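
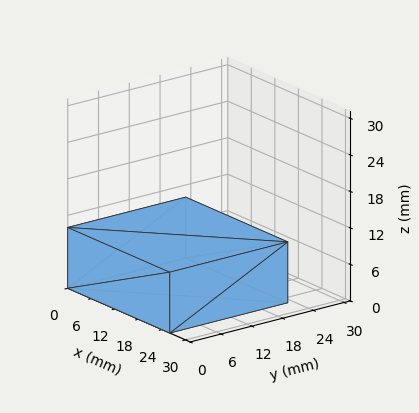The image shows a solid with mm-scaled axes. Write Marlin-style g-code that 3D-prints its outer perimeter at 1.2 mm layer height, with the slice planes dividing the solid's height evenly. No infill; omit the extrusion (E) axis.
Reading the render: the shape is a rectangular box, roughly 26 × 23 mm footprint and 10 mm tall (dimensions read to the nearest mm from the axis ticks). For the g-code, the solid's height is divided into equal slices at the stated Δz and each level perimeter traced with G1 moves after a G0 lift.

; perimeter-only toolpath
G21 ; units = mm
G90 ; absolute positioning
G28 ; home
; layer 1
G0 Z1.2
G0 X0.0 Y0.0
G1 X26.0 Y0.0
G1 X26.0 Y23.0
G1 X0.0 Y23.0
G1 X0.0 Y0.0
; layer 2
G0 Z2.5
G0 X0.0 Y0.0
G1 X26.0 Y0.0
G1 X26.0 Y23.0
G1 X0.0 Y23.0
G1 X0.0 Y0.0
; layer 3
G0 Z3.8
G0 X0.0 Y0.0
G1 X26.0 Y0.0
G1 X26.0 Y23.0
G1 X0.0 Y23.0
G1 X0.0 Y0.0
; layer 4
G0 Z5.0
G0 X0.0 Y0.0
G1 X26.0 Y0.0
G1 X26.0 Y23.0
G1 X0.0 Y23.0
G1 X0.0 Y0.0
; layer 5
G0 Z6.2
G0 X0.0 Y0.0
G1 X26.0 Y0.0
G1 X26.0 Y23.0
G1 X0.0 Y23.0
G1 X0.0 Y0.0
; layer 6
G0 Z7.5
G0 X0.0 Y0.0
G1 X26.0 Y0.0
G1 X26.0 Y23.0
G1 X0.0 Y23.0
G1 X0.0 Y0.0
; layer 7
G0 Z8.8
G0 X0.0 Y0.0
G1 X26.0 Y0.0
G1 X26.0 Y23.0
G1 X0.0 Y23.0
G1 X0.0 Y0.0
; layer 8
G0 Z10.0
G0 X0.0 Y0.0
G1 X26.0 Y0.0
G1 X26.0 Y23.0
G1 X0.0 Y23.0
G1 X0.0 Y0.0
M2 ; end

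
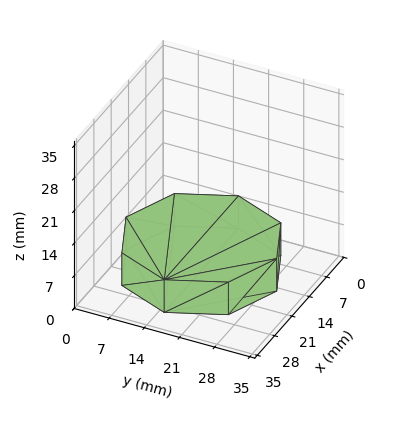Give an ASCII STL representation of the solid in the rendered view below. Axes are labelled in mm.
Reading the render: the shape is a regular 8-sided prism (a cylinder approximated with 8 flat sides), circumscribed radius ≈ 15 mm, height ≈ 7 mm (dimensions read to the nearest mm from the axis ticks). For the STL, each face is triangulated and given an outward normal.

solid part
  facet normal 0.0000 0.0000 -1.0000
    outer loop
      vertex 15.0 30.0 0.0
      vertex 25.6 25.6 0.0
      vertex 30.0 15.0 0.0
    endloop
  endfacet
  facet normal 0.0000 0.0000 -1.0000
    outer loop
      vertex 4.4 25.6 0.0
      vertex 15.0 30.0 0.0
      vertex 30.0 15.0 0.0
    endloop
  endfacet
  facet normal 0.0000 0.0000 -1.0000
    outer loop
      vertex 0.0 15.0 0.0
      vertex 4.4 25.6 0.0
      vertex 30.0 15.0 0.0
    endloop
  endfacet
  facet normal 0.0000 0.0000 -1.0000
    outer loop
      vertex 4.4 4.4 0.0
      vertex 0.0 15.0 0.0
      vertex 30.0 15.0 0.0
    endloop
  endfacet
  facet normal 0.0000 0.0000 -1.0000
    outer loop
      vertex 15.0 0.0 0.0
      vertex 4.4 4.4 0.0
      vertex 30.0 15.0 0.0
    endloop
  endfacet
  facet normal 0.0000 0.0000 -1.0000
    outer loop
      vertex 25.6 4.4 0.0
      vertex 15.0 0.0 0.0
      vertex 30.0 15.0 0.0
    endloop
  endfacet
  facet normal 0.0000 0.0000 1.0000
    outer loop
      vertex 30.0 15.0 7.0
      vertex 25.6 25.6 7.0
      vertex 15.0 30.0 7.0
    endloop
  endfacet
  facet normal 0.0000 0.0000 1.0000
    outer loop
      vertex 30.0 15.0 7.0
      vertex 15.0 30.0 7.0
      vertex 4.4 25.6 7.0
    endloop
  endfacet
  facet normal 0.0000 0.0000 1.0000
    outer loop
      vertex 30.0 15.0 7.0
      vertex 4.4 25.6 7.0
      vertex 0.0 15.0 7.0
    endloop
  endfacet
  facet normal 0.0000 0.0000 1.0000
    outer loop
      vertex 30.0 15.0 7.0
      vertex 0.0 15.0 7.0
      vertex 4.4 4.4 7.0
    endloop
  endfacet
  facet normal 0.0000 0.0000 1.0000
    outer loop
      vertex 30.0 15.0 7.0
      vertex 4.4 4.4 7.0
      vertex 15.0 0.0 7.0
    endloop
  endfacet
  facet normal 0.0000 0.0000 1.0000
    outer loop
      vertex 30.0 15.0 7.0
      vertex 15.0 0.0 7.0
      vertex 25.6 4.4 7.0
    endloop
  endfacet
  facet normal 0.9236 0.3834 0.0000
    outer loop
      vertex 30.0 15.0 0.0
      vertex 25.6 25.6 0.0
      vertex 25.6 25.6 7.0
    endloop
  endfacet
  facet normal 0.9236 0.3834 0.0000
    outer loop
      vertex 30.0 15.0 0.0
      vertex 25.6 25.6 7.0
      vertex 30.0 15.0 7.0
    endloop
  endfacet
  facet normal 0.3834 0.9236 0.0000
    outer loop
      vertex 25.6 25.6 0.0
      vertex 15.0 30.0 0.0
      vertex 15.0 30.0 7.0
    endloop
  endfacet
  facet normal 0.3834 0.9236 0.0000
    outer loop
      vertex 25.6 25.6 0.0
      vertex 15.0 30.0 7.0
      vertex 25.6 25.6 7.0
    endloop
  endfacet
  facet normal -0.3834 0.9236 0.0000
    outer loop
      vertex 15.0 30.0 0.0
      vertex 4.4 25.6 0.0
      vertex 4.4 25.6 7.0
    endloop
  endfacet
  facet normal -0.3834 0.9236 0.0000
    outer loop
      vertex 15.0 30.0 0.0
      vertex 4.4 25.6 7.0
      vertex 15.0 30.0 7.0
    endloop
  endfacet
  facet normal -0.9236 0.3834 0.0000
    outer loop
      vertex 4.4 25.6 0.0
      vertex 0.0 15.0 0.0
      vertex 0.0 15.0 7.0
    endloop
  endfacet
  facet normal -0.9236 0.3834 0.0000
    outer loop
      vertex 4.4 25.6 0.0
      vertex 0.0 15.0 7.0
      vertex 4.4 25.6 7.0
    endloop
  endfacet
  facet normal -0.9236 -0.3834 0.0000
    outer loop
      vertex 0.0 15.0 0.0
      vertex 4.4 4.4 0.0
      vertex 4.4 4.4 7.0
    endloop
  endfacet
  facet normal -0.9236 -0.3834 0.0000
    outer loop
      vertex 0.0 15.0 0.0
      vertex 4.4 4.4 7.0
      vertex 0.0 15.0 7.0
    endloop
  endfacet
  facet normal -0.3834 -0.9236 0.0000
    outer loop
      vertex 4.4 4.4 0.0
      vertex 15.0 0.0 0.0
      vertex 15.0 0.0 7.0
    endloop
  endfacet
  facet normal -0.3834 -0.9236 0.0000
    outer loop
      vertex 4.4 4.4 0.0
      vertex 15.0 0.0 7.0
      vertex 4.4 4.4 7.0
    endloop
  endfacet
  facet normal 0.3834 -0.9236 0.0000
    outer loop
      vertex 15.0 0.0 0.0
      vertex 25.6 4.4 0.0
      vertex 25.6 4.4 7.0
    endloop
  endfacet
  facet normal 0.3834 -0.9236 0.0000
    outer loop
      vertex 15.0 0.0 0.0
      vertex 25.6 4.4 7.0
      vertex 15.0 0.0 7.0
    endloop
  endfacet
  facet normal 0.9236 -0.3834 0.0000
    outer loop
      vertex 25.6 4.4 0.0
      vertex 30.0 15.0 0.0
      vertex 30.0 15.0 7.0
    endloop
  endfacet
  facet normal 0.9236 -0.3834 0.0000
    outer loop
      vertex 25.6 4.4 0.0
      vertex 30.0 15.0 7.0
      vertex 25.6 4.4 7.0
    endloop
  endfacet
endsolid part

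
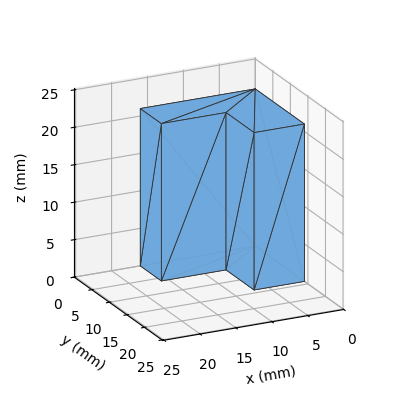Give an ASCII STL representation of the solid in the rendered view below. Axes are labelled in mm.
Reading the render: the shape is an L-shaped prism: outer 16 × 14 mm, arm thicknesses ≈ 6 mm (horizontal) and 7 mm (vertical), extruded 21 mm in z (dimensions read to the nearest mm from the axis ticks). For the STL, each face is triangulated and given an outward normal.

solid part
  facet normal 0.0000 0.0000 -1.0000
    outer loop
      vertex 16.0 6.0 0.0
      vertex 16.0 0.0 0.0
      vertex 0.0 0.0 0.0
    endloop
  endfacet
  facet normal 0.0000 0.0000 -1.0000
    outer loop
      vertex 7.0 6.0 0.0
      vertex 16.0 6.0 0.0
      vertex 0.0 0.0 0.0
    endloop
  endfacet
  facet normal 0.0000 0.0000 -1.0000
    outer loop
      vertex 7.0 14.0 0.0
      vertex 7.0 6.0 0.0
      vertex 0.0 0.0 0.0
    endloop
  endfacet
  facet normal 0.0000 0.0000 -1.0000
    outer loop
      vertex 0.0 14.0 0.0
      vertex 7.0 14.0 0.0
      vertex 0.0 0.0 0.0
    endloop
  endfacet
  facet normal 0.0000 0.0000 1.0000
    outer loop
      vertex 0.0 0.0 21.0
      vertex 16.0 0.0 21.0
      vertex 16.0 6.0 21.0
    endloop
  endfacet
  facet normal 0.0000 0.0000 1.0000
    outer loop
      vertex 0.0 0.0 21.0
      vertex 16.0 6.0 21.0
      vertex 7.0 6.0 21.0
    endloop
  endfacet
  facet normal 0.0000 0.0000 1.0000
    outer loop
      vertex 0.0 0.0 21.0
      vertex 7.0 6.0 21.0
      vertex 7.0 14.0 21.0
    endloop
  endfacet
  facet normal 0.0000 0.0000 1.0000
    outer loop
      vertex 0.0 0.0 21.0
      vertex 7.0 14.0 21.0
      vertex 0.0 14.0 21.0
    endloop
  endfacet
  facet normal 0.0000 -1.0000 0.0000
    outer loop
      vertex 0.0 0.0 0.0
      vertex 16.0 0.0 0.0
      vertex 16.0 0.0 21.0
    endloop
  endfacet
  facet normal 0.0000 -1.0000 0.0000
    outer loop
      vertex 0.0 0.0 0.0
      vertex 16.0 0.0 21.0
      vertex 0.0 0.0 21.0
    endloop
  endfacet
  facet normal 1.0000 0.0000 0.0000
    outer loop
      vertex 16.0 0.0 0.0
      vertex 16.0 6.0 0.0
      vertex 16.0 6.0 21.0
    endloop
  endfacet
  facet normal 1.0000 0.0000 0.0000
    outer loop
      vertex 16.0 0.0 0.0
      vertex 16.0 6.0 21.0
      vertex 16.0 0.0 21.0
    endloop
  endfacet
  facet normal 0.0000 1.0000 0.0000
    outer loop
      vertex 16.0 6.0 0.0
      vertex 7.0 6.0 0.0
      vertex 7.0 6.0 21.0
    endloop
  endfacet
  facet normal 0.0000 1.0000 0.0000
    outer loop
      vertex 16.0 6.0 0.0
      vertex 7.0 6.0 21.0
      vertex 16.0 6.0 21.0
    endloop
  endfacet
  facet normal 1.0000 0.0000 0.0000
    outer loop
      vertex 7.0 6.0 0.0
      vertex 7.0 14.0 0.0
      vertex 7.0 14.0 21.0
    endloop
  endfacet
  facet normal 1.0000 0.0000 0.0000
    outer loop
      vertex 7.0 6.0 0.0
      vertex 7.0 14.0 21.0
      vertex 7.0 6.0 21.0
    endloop
  endfacet
  facet normal 0.0000 1.0000 0.0000
    outer loop
      vertex 7.0 14.0 0.0
      vertex 0.0 14.0 0.0
      vertex 0.0 14.0 21.0
    endloop
  endfacet
  facet normal 0.0000 1.0000 0.0000
    outer loop
      vertex 7.0 14.0 0.0
      vertex 0.0 14.0 21.0
      vertex 7.0 14.0 21.0
    endloop
  endfacet
  facet normal -1.0000 0.0000 0.0000
    outer loop
      vertex 0.0 14.0 0.0
      vertex 0.0 0.0 0.0
      vertex 0.0 0.0 21.0
    endloop
  endfacet
  facet normal -1.0000 0.0000 0.0000
    outer loop
      vertex 0.0 14.0 0.0
      vertex 0.0 0.0 21.0
      vertex 0.0 14.0 21.0
    endloop
  endfacet
endsolid part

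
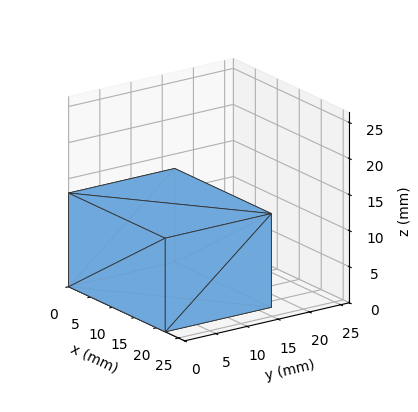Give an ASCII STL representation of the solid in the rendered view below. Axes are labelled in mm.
Reading the render: the shape is a rectangular box, roughly 22 × 17 mm footprint and 13 mm tall (dimensions read to the nearest mm from the axis ticks). For the STL, each face is triangulated and given an outward normal.

solid part
  facet normal 0.0000 0.0000 -1.0000
    outer loop
      vertex 22.000 17.000 0.000
      vertex 22.000 0.000 0.000
      vertex 0.000 0.000 0.000
    endloop
  endfacet
  facet normal 0.0000 0.0000 -1.0000
    outer loop
      vertex 0.000 17.000 0.000
      vertex 22.000 17.000 0.000
      vertex 0.000 0.000 0.000
    endloop
  endfacet
  facet normal 0.0000 0.0000 1.0000
    outer loop
      vertex 0.000 0.000 13.000
      vertex 22.000 0.000 13.000
      vertex 22.000 17.000 13.000
    endloop
  endfacet
  facet normal 0.0000 0.0000 1.0000
    outer loop
      vertex 0.000 0.000 13.000
      vertex 22.000 17.000 13.000
      vertex 0.000 17.000 13.000
    endloop
  endfacet
  facet normal 0.0000 -1.0000 0.0000
    outer loop
      vertex 0.000 0.000 0.000
      vertex 22.000 0.000 0.000
      vertex 22.000 0.000 13.000
    endloop
  endfacet
  facet normal 0.0000 -1.0000 0.0000
    outer loop
      vertex 0.000 0.000 0.000
      vertex 22.000 0.000 13.000
      vertex 0.000 0.000 13.000
    endloop
  endfacet
  facet normal 0.0000 1.0000 0.0000
    outer loop
      vertex 22.000 17.000 13.000
      vertex 22.000 17.000 0.000
      vertex 0.000 17.000 0.000
    endloop
  endfacet
  facet normal 0.0000 1.0000 0.0000
    outer loop
      vertex 0.000 17.000 13.000
      vertex 22.000 17.000 13.000
      vertex 0.000 17.000 0.000
    endloop
  endfacet
  facet normal -1.0000 0.0000 0.0000
    outer loop
      vertex 0.000 17.000 13.000
      vertex 0.000 17.000 0.000
      vertex 0.000 0.000 0.000
    endloop
  endfacet
  facet normal -1.0000 0.0000 0.0000
    outer loop
      vertex 0.000 0.000 13.000
      vertex 0.000 17.000 13.000
      vertex 0.000 0.000 0.000
    endloop
  endfacet
  facet normal 1.0000 0.0000 0.0000
    outer loop
      vertex 22.000 0.000 0.000
      vertex 22.000 17.000 0.000
      vertex 22.000 17.000 13.000
    endloop
  endfacet
  facet normal 1.0000 0.0000 0.0000
    outer loop
      vertex 22.000 0.000 0.000
      vertex 22.000 17.000 13.000
      vertex 22.000 0.000 13.000
    endloop
  endfacet
endsolid part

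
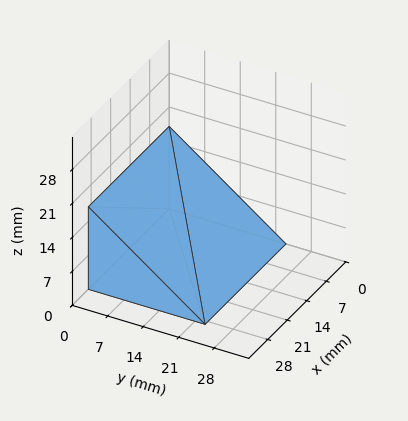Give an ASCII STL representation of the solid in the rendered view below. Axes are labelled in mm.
Reading the render: the shape is a wedge (ramp): 29 × 23 mm base, rising to 17 mm along the y=0 edge and sloping linearly to z=0 at y=23 (dimensions read to the nearest mm from the axis ticks). For the STL, each face is triangulated and given an outward normal.

solid part
  facet normal 0.0000 0.0000 -1.0000
    outer loop
      vertex 29.00 23.00 0.00
      vertex 29.00 0.00 0.00
      vertex 0.00 0.00 0.00
    endloop
  endfacet
  facet normal 0.0000 0.0000 -1.0000
    outer loop
      vertex 0.00 23.00 0.00
      vertex 29.00 23.00 0.00
      vertex 0.00 0.00 0.00
    endloop
  endfacet
  facet normal 0.0000 -1.0000 0.0000
    outer loop
      vertex 0.00 0.00 0.00
      vertex 29.00 0.00 0.00
      vertex 29.00 0.00 17.00
    endloop
  endfacet
  facet normal 0.0000 -1.0000 0.0000
    outer loop
      vertex 0.00 0.00 0.00
      vertex 29.00 0.00 17.00
      vertex 0.00 0.00 17.00
    endloop
  endfacet
  facet normal 0.0000 0.5944 0.8042
    outer loop
      vertex 0.00 0.00 17.00
      vertex 29.00 0.00 17.00
      vertex 29.00 23.00 0.00
    endloop
  endfacet
  facet normal 0.0000 0.5944 0.8042
    outer loop
      vertex 0.00 0.00 17.00
      vertex 29.00 23.00 0.00
      vertex 0.00 23.00 0.00
    endloop
  endfacet
  facet normal -1.0000 0.0000 0.0000
    outer loop
      vertex 0.00 0.00 17.00
      vertex 0.00 23.00 0.00
      vertex 0.00 0.00 0.00
    endloop
  endfacet
  facet normal 1.0000 0.0000 0.0000
    outer loop
      vertex 29.00 0.00 0.00
      vertex 29.00 23.00 0.00
      vertex 29.00 0.00 17.00
    endloop
  endfacet
endsolid part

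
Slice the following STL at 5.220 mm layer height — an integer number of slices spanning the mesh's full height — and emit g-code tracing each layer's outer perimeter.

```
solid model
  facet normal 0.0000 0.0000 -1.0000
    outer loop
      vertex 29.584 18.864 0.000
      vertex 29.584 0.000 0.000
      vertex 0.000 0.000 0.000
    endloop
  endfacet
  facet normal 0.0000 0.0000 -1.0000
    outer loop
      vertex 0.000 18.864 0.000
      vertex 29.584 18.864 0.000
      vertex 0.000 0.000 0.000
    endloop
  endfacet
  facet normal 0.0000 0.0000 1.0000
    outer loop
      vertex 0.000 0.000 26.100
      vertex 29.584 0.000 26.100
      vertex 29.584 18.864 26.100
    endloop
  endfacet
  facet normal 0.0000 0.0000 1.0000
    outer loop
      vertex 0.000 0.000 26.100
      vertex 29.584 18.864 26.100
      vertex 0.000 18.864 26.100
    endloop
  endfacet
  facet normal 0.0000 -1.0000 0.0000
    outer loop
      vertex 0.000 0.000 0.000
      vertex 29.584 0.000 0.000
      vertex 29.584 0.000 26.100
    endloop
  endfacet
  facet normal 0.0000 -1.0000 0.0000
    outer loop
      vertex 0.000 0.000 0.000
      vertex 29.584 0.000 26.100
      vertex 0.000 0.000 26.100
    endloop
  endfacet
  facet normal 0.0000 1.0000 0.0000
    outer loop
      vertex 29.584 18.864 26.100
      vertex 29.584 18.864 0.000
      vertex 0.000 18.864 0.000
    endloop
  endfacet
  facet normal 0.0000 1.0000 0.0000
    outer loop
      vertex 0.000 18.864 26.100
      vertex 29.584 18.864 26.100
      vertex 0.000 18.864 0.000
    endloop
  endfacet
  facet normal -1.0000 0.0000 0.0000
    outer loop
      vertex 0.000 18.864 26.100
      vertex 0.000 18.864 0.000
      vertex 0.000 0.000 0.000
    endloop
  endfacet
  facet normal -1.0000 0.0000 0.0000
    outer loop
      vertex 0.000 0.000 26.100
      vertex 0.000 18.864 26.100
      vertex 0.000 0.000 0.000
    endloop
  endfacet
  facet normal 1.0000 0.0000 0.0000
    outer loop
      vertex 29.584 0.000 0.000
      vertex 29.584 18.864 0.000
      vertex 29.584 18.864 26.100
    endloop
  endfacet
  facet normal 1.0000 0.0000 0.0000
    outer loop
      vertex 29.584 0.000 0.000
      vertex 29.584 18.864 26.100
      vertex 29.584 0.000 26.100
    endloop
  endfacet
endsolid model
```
; perimeter-only toolpath
G21 ; units = mm
G90 ; absolute positioning
G28 ; home
; layer 1
G0 Z5.220
G0 X0.000 Y0.000
G1 X29.584 Y0.000
G1 X29.584 Y18.864
G1 X0.000 Y18.864
G1 X0.000 Y0.000
; layer 2
G0 Z10.440
G0 X0.000 Y0.000
G1 X29.584 Y0.000
G1 X29.584 Y18.864
G1 X0.000 Y18.864
G1 X0.000 Y0.000
; layer 3
G0 Z15.660
G0 X0.000 Y0.000
G1 X29.584 Y0.000
G1 X29.584 Y18.864
G1 X0.000 Y18.864
G1 X0.000 Y0.000
; layer 4
G0 Z20.880
G0 X0.000 Y0.000
G1 X29.584 Y0.000
G1 X29.584 Y18.864
G1 X0.000 Y18.864
G1 X0.000 Y0.000
; layer 5
G0 Z26.100
G0 X0.000 Y0.000
G1 X29.584 Y0.000
G1 X29.584 Y18.864
G1 X0.000 Y18.864
G1 X0.000 Y0.000
M2 ; end

The solid is a rectangular box, roughly 29.6 × 18.9 mm footprint and 26.1 mm tall. Slicing at Δz = 5.220 mm — 5 equal slices spanning the solid's height, so layer i sits at z = i·h/5 — gives 5 non-empty perimeters. Each is a 4-segment closed polygon; G0 lifts to the layer z and rapids to the start vertex, then G1 traces the edges.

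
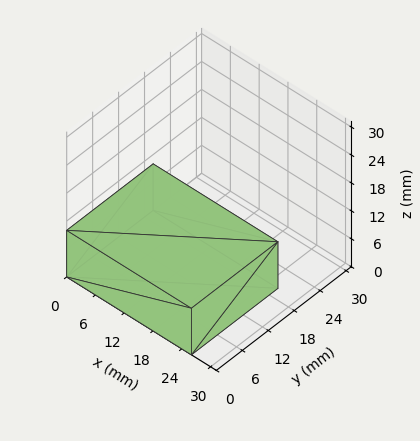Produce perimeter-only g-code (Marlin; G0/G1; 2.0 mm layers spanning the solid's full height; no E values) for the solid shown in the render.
Reading the render: the shape is a rectangular box, roughly 26 × 20 mm footprint and 10 mm tall (dimensions read to the nearest mm from the axis ticks). For the g-code, the solid's height is divided into equal slices at the stated Δz and each level perimeter traced with G1 moves after a G0 lift.

; perimeter-only toolpath
G21 ; units = mm
G90 ; absolute positioning
G28 ; home
; layer 1
G0 Z2.0
G0 X0.0 Y0.0
G1 X26.0 Y0.0
G1 X26.0 Y20.0
G1 X0.0 Y20.0
G1 X0.0 Y0.0
; layer 2
G0 Z4.0
G0 X0.0 Y0.0
G1 X26.0 Y0.0
G1 X26.0 Y20.0
G1 X0.0 Y20.0
G1 X0.0 Y0.0
; layer 3
G0 Z6.0
G0 X0.0 Y0.0
G1 X26.0 Y0.0
G1 X26.0 Y20.0
G1 X0.0 Y20.0
G1 X0.0 Y0.0
; layer 4
G0 Z8.0
G0 X0.0 Y0.0
G1 X26.0 Y0.0
G1 X26.0 Y20.0
G1 X0.0 Y20.0
G1 X0.0 Y0.0
; layer 5
G0 Z10.0
G0 X0.0 Y0.0
G1 X26.0 Y0.0
G1 X26.0 Y20.0
G1 X0.0 Y20.0
G1 X0.0 Y0.0
M2 ; end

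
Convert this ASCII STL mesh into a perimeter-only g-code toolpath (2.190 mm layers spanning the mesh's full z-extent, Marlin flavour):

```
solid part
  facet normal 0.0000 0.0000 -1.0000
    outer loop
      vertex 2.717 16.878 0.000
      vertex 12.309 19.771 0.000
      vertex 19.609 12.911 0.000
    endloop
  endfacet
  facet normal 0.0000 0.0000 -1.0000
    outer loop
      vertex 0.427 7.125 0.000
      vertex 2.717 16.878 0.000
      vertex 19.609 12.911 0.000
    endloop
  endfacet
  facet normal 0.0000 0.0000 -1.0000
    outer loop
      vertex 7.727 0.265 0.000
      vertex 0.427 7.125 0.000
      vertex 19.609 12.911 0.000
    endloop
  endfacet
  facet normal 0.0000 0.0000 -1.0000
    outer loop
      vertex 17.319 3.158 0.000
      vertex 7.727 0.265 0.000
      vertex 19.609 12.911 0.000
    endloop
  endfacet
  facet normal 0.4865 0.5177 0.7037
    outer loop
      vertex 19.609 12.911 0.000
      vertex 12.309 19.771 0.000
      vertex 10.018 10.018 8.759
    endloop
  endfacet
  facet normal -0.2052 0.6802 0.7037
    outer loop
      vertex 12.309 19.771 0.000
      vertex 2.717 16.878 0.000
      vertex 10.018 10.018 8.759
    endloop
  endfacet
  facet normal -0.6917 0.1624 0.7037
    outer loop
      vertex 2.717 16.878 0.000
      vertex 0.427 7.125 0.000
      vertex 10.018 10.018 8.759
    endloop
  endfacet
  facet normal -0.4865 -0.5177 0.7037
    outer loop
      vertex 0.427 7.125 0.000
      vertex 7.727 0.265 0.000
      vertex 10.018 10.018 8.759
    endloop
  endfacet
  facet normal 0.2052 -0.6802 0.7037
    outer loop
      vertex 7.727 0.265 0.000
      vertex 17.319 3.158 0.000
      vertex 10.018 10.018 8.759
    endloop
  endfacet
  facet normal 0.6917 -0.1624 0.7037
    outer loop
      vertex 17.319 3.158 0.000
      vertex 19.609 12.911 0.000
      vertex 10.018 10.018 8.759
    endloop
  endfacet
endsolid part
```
; perimeter-only toolpath
G21 ; units = mm
G90 ; absolute positioning
G28 ; home
; layer 1
G0 Z2.190
G0 X17.211 Y12.188
G1 X11.736 Y17.333
G1 X4.542 Y15.163
G1 X2.825 Y7.848
G1 X8.300 Y2.703
G1 X15.494 Y4.873
G1 X17.211 Y12.188
; layer 2
G0 Z4.380
G0 X14.814 Y11.465
G1 X11.163 Y14.895
G1 X6.368 Y13.448
G1 X5.223 Y8.572
G1 X8.873 Y5.142
G1 X13.668 Y6.588
G1 X14.814 Y11.465
; layer 3
G0 Z6.569
G0 X12.416 Y10.741
G1 X10.591 Y12.456
G1 X8.193 Y11.733
G1 X7.620 Y9.295
G1 X9.445 Y7.580
G1 X11.843 Y8.303
G1 X12.416 Y10.741
M2 ; end

The solid is a regular 6-sided pyramid, base circumscribed radius ≈ 10 mm, apex at z ≈ 8.76 mm. Slicing at Δz = 2.190 mm — 4 equal slices spanning the solid's height, so layer i sits at z = i·h/4 — gives 3 non-empty perimeters. Each is a 6-segment closed polygon; G0 lifts to the layer z and rapids to the start vertex, then G1 traces the edges. The cross-section shrinks linearly with z (the slice at the apex is degenerate and omitted).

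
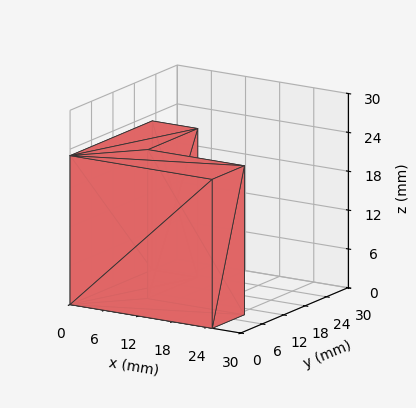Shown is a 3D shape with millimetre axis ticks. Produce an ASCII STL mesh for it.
Reading the render: the shape is an L-shaped prism: outer 25 × 23 mm, arm thicknesses ≈ 9 mm (horizontal) and 8 mm (vertical), extruded 23 mm in z (dimensions read to the nearest mm from the axis ticks). For the STL, each face is triangulated and given an outward normal.

solid part
  facet normal 0.0000 0.0000 -1.0000
    outer loop
      vertex 25.000 9.000 0.000
      vertex 25.000 0.000 0.000
      vertex 0.000 0.000 0.000
    endloop
  endfacet
  facet normal 0.0000 0.0000 -1.0000
    outer loop
      vertex 8.000 9.000 0.000
      vertex 25.000 9.000 0.000
      vertex 0.000 0.000 0.000
    endloop
  endfacet
  facet normal 0.0000 0.0000 -1.0000
    outer loop
      vertex 8.000 23.000 0.000
      vertex 8.000 9.000 0.000
      vertex 0.000 0.000 0.000
    endloop
  endfacet
  facet normal 0.0000 0.0000 -1.0000
    outer loop
      vertex 0.000 23.000 0.000
      vertex 8.000 23.000 0.000
      vertex 0.000 0.000 0.000
    endloop
  endfacet
  facet normal 0.0000 0.0000 1.0000
    outer loop
      vertex 0.000 0.000 23.000
      vertex 25.000 0.000 23.000
      vertex 25.000 9.000 23.000
    endloop
  endfacet
  facet normal 0.0000 0.0000 1.0000
    outer loop
      vertex 0.000 0.000 23.000
      vertex 25.000 9.000 23.000
      vertex 8.000 9.000 23.000
    endloop
  endfacet
  facet normal 0.0000 0.0000 1.0000
    outer loop
      vertex 0.000 0.000 23.000
      vertex 8.000 9.000 23.000
      vertex 8.000 23.000 23.000
    endloop
  endfacet
  facet normal 0.0000 0.0000 1.0000
    outer loop
      vertex 0.000 0.000 23.000
      vertex 8.000 23.000 23.000
      vertex 0.000 23.000 23.000
    endloop
  endfacet
  facet normal 0.0000 -1.0000 0.0000
    outer loop
      vertex 0.000 0.000 0.000
      vertex 25.000 0.000 0.000
      vertex 25.000 0.000 23.000
    endloop
  endfacet
  facet normal 0.0000 -1.0000 0.0000
    outer loop
      vertex 0.000 0.000 0.000
      vertex 25.000 0.000 23.000
      vertex 0.000 0.000 23.000
    endloop
  endfacet
  facet normal 1.0000 0.0000 0.0000
    outer loop
      vertex 25.000 0.000 0.000
      vertex 25.000 9.000 0.000
      vertex 25.000 9.000 23.000
    endloop
  endfacet
  facet normal 1.0000 0.0000 0.0000
    outer loop
      vertex 25.000 0.000 0.000
      vertex 25.000 9.000 23.000
      vertex 25.000 0.000 23.000
    endloop
  endfacet
  facet normal 0.0000 1.0000 0.0000
    outer loop
      vertex 25.000 9.000 0.000
      vertex 8.000 9.000 0.000
      vertex 8.000 9.000 23.000
    endloop
  endfacet
  facet normal 0.0000 1.0000 0.0000
    outer loop
      vertex 25.000 9.000 0.000
      vertex 8.000 9.000 23.000
      vertex 25.000 9.000 23.000
    endloop
  endfacet
  facet normal 1.0000 0.0000 0.0000
    outer loop
      vertex 8.000 9.000 0.000
      vertex 8.000 23.000 0.000
      vertex 8.000 23.000 23.000
    endloop
  endfacet
  facet normal 1.0000 0.0000 0.0000
    outer loop
      vertex 8.000 9.000 0.000
      vertex 8.000 23.000 23.000
      vertex 8.000 9.000 23.000
    endloop
  endfacet
  facet normal 0.0000 1.0000 0.0000
    outer loop
      vertex 8.000 23.000 0.000
      vertex 0.000 23.000 0.000
      vertex 0.000 23.000 23.000
    endloop
  endfacet
  facet normal 0.0000 1.0000 0.0000
    outer loop
      vertex 8.000 23.000 0.000
      vertex 0.000 23.000 23.000
      vertex 8.000 23.000 23.000
    endloop
  endfacet
  facet normal -1.0000 0.0000 0.0000
    outer loop
      vertex 0.000 23.000 0.000
      vertex 0.000 0.000 0.000
      vertex 0.000 0.000 23.000
    endloop
  endfacet
  facet normal -1.0000 0.0000 0.0000
    outer loop
      vertex 0.000 23.000 0.000
      vertex 0.000 0.000 23.000
      vertex 0.000 23.000 23.000
    endloop
  endfacet
endsolid part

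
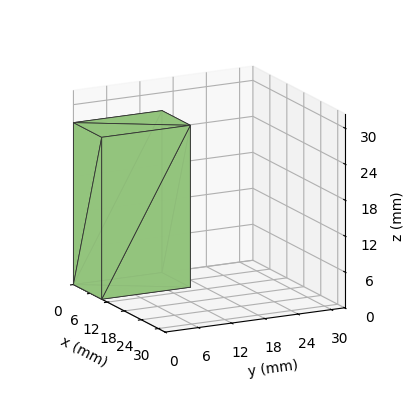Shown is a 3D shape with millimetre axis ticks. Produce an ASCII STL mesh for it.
Reading the render: the shape is a rectangular box, roughly 10 × 16 mm footprint and 27 mm tall (dimensions read to the nearest mm from the axis ticks). For the STL, each face is triangulated and given an outward normal.

solid part
  facet normal 0.0000 0.0000 -1.0000
    outer loop
      vertex 10.000 16.000 0.000
      vertex 10.000 0.000 0.000
      vertex 0.000 0.000 0.000
    endloop
  endfacet
  facet normal 0.0000 0.0000 -1.0000
    outer loop
      vertex 0.000 16.000 0.000
      vertex 10.000 16.000 0.000
      vertex 0.000 0.000 0.000
    endloop
  endfacet
  facet normal 0.0000 0.0000 1.0000
    outer loop
      vertex 0.000 0.000 27.000
      vertex 10.000 0.000 27.000
      vertex 10.000 16.000 27.000
    endloop
  endfacet
  facet normal 0.0000 0.0000 1.0000
    outer loop
      vertex 0.000 0.000 27.000
      vertex 10.000 16.000 27.000
      vertex 0.000 16.000 27.000
    endloop
  endfacet
  facet normal 0.0000 -1.0000 0.0000
    outer loop
      vertex 0.000 0.000 0.000
      vertex 10.000 0.000 0.000
      vertex 10.000 0.000 27.000
    endloop
  endfacet
  facet normal 0.0000 -1.0000 0.0000
    outer loop
      vertex 0.000 0.000 0.000
      vertex 10.000 0.000 27.000
      vertex 0.000 0.000 27.000
    endloop
  endfacet
  facet normal 0.0000 1.0000 0.0000
    outer loop
      vertex 10.000 16.000 27.000
      vertex 10.000 16.000 0.000
      vertex 0.000 16.000 0.000
    endloop
  endfacet
  facet normal 0.0000 1.0000 0.0000
    outer loop
      vertex 0.000 16.000 27.000
      vertex 10.000 16.000 27.000
      vertex 0.000 16.000 0.000
    endloop
  endfacet
  facet normal -1.0000 0.0000 0.0000
    outer loop
      vertex 0.000 16.000 27.000
      vertex 0.000 16.000 0.000
      vertex 0.000 0.000 0.000
    endloop
  endfacet
  facet normal -1.0000 0.0000 0.0000
    outer loop
      vertex 0.000 0.000 27.000
      vertex 0.000 16.000 27.000
      vertex 0.000 0.000 0.000
    endloop
  endfacet
  facet normal 1.0000 0.0000 0.0000
    outer loop
      vertex 10.000 0.000 0.000
      vertex 10.000 16.000 0.000
      vertex 10.000 16.000 27.000
    endloop
  endfacet
  facet normal 1.0000 0.0000 0.0000
    outer loop
      vertex 10.000 0.000 0.000
      vertex 10.000 16.000 27.000
      vertex 10.000 0.000 27.000
    endloop
  endfacet
endsolid part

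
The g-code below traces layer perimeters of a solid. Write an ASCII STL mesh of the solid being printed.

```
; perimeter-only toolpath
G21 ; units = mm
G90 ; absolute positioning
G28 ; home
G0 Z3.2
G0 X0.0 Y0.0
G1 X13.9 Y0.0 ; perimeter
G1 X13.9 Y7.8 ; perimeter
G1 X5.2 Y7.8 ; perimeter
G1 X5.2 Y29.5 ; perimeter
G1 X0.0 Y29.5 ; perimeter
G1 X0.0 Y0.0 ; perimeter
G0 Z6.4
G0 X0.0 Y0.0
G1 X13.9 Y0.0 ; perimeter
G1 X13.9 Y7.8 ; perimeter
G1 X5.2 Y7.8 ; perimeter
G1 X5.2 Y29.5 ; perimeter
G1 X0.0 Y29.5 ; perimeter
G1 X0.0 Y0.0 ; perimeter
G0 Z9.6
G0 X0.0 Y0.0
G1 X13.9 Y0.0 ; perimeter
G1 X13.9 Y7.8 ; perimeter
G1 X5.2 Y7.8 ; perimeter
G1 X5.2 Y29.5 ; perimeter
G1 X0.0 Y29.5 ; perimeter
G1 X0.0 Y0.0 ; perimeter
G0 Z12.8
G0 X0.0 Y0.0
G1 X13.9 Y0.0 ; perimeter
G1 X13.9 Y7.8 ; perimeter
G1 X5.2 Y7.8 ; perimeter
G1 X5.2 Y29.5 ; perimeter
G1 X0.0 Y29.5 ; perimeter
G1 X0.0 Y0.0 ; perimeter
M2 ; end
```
solid part
  facet normal 0.0000 0.0000 -1.0000
    outer loop
      vertex 13.9 7.8 0.0
      vertex 13.9 0.0 0.0
      vertex 0.0 0.0 0.0
    endloop
  endfacet
  facet normal 0.0000 0.0000 -1.0000
    outer loop
      vertex 5.2 7.8 0.0
      vertex 13.9 7.8 0.0
      vertex 0.0 0.0 0.0
    endloop
  endfacet
  facet normal 0.0000 0.0000 -1.0000
    outer loop
      vertex 5.2 29.5 0.0
      vertex 5.2 7.8 0.0
      vertex 0.0 0.0 0.0
    endloop
  endfacet
  facet normal 0.0000 0.0000 -1.0000
    outer loop
      vertex 0.0 29.5 0.0
      vertex 5.2 29.5 0.0
      vertex 0.0 0.0 0.0
    endloop
  endfacet
  facet normal 0.0000 0.0000 1.0000
    outer loop
      vertex 0.0 0.0 12.8
      vertex 13.9 0.0 12.8
      vertex 13.9 7.8 12.8
    endloop
  endfacet
  facet normal 0.0000 0.0000 1.0000
    outer loop
      vertex 0.0 0.0 12.8
      vertex 13.9 7.8 12.8
      vertex 5.2 7.8 12.8
    endloop
  endfacet
  facet normal 0.0000 0.0000 1.0000
    outer loop
      vertex 0.0 0.0 12.8
      vertex 5.2 7.8 12.8
      vertex 5.2 29.5 12.8
    endloop
  endfacet
  facet normal 0.0000 0.0000 1.0000
    outer loop
      vertex 0.0 0.0 12.8
      vertex 5.2 29.5 12.8
      vertex 0.0 29.5 12.8
    endloop
  endfacet
  facet normal 0.0000 -1.0000 0.0000
    outer loop
      vertex 0.0 0.0 0.0
      vertex 13.9 0.0 0.0
      vertex 13.9 0.0 12.8
    endloop
  endfacet
  facet normal 0.0000 -1.0000 0.0000
    outer loop
      vertex 0.0 0.0 0.0
      vertex 13.9 0.0 12.8
      vertex 0.0 0.0 12.8
    endloop
  endfacet
  facet normal 1.0000 0.0000 0.0000
    outer loop
      vertex 13.9 0.0 0.0
      vertex 13.9 7.8 0.0
      vertex 13.9 7.8 12.8
    endloop
  endfacet
  facet normal 1.0000 0.0000 0.0000
    outer loop
      vertex 13.9 0.0 0.0
      vertex 13.9 7.8 12.8
      vertex 13.9 0.0 12.8
    endloop
  endfacet
  facet normal 0.0000 1.0000 0.0000
    outer loop
      vertex 13.9 7.8 0.0
      vertex 5.2 7.8 0.0
      vertex 5.2 7.8 12.8
    endloop
  endfacet
  facet normal 0.0000 1.0000 0.0000
    outer loop
      vertex 13.9 7.8 0.0
      vertex 5.2 7.8 12.8
      vertex 13.9 7.8 12.8
    endloop
  endfacet
  facet normal 1.0000 0.0000 0.0000
    outer loop
      vertex 5.2 7.8 0.0
      vertex 5.2 29.5 0.0
      vertex 5.2 29.5 12.8
    endloop
  endfacet
  facet normal 1.0000 0.0000 0.0000
    outer loop
      vertex 5.2 7.8 0.0
      vertex 5.2 29.5 12.8
      vertex 5.2 7.8 12.8
    endloop
  endfacet
  facet normal 0.0000 1.0000 0.0000
    outer loop
      vertex 5.2 29.5 0.0
      vertex 0.0 29.5 0.0
      vertex 0.0 29.5 12.8
    endloop
  endfacet
  facet normal 0.0000 1.0000 0.0000
    outer loop
      vertex 5.2 29.5 0.0
      vertex 0.0 29.5 12.8
      vertex 5.2 29.5 12.8
    endloop
  endfacet
  facet normal -1.0000 0.0000 0.0000
    outer loop
      vertex 0.0 29.5 0.0
      vertex 0.0 0.0 0.0
      vertex 0.0 0.0 12.8
    endloop
  endfacet
  facet normal -1.0000 0.0000 0.0000
    outer loop
      vertex 0.0 29.5 0.0
      vertex 0.0 0.0 12.8
      vertex 0.0 29.5 12.8
    endloop
  endfacet
endsolid part

The G0 Z moves step by Δz≈3.2 mm. Every layer's G1 loop is the same polygon, so the solid is a straight extrusion of it from z=0 to z≈12.8. Closing with flat bottom and top caps and triangulating gives 20 facets — an L-shaped prism: outer 13.9 × 29.5 mm, arm thicknesses ≈ 7.8 mm (horizontal) and 5.2 mm (vertical), extruded 12.8 mm in z.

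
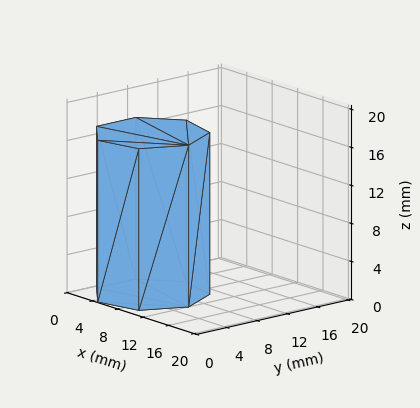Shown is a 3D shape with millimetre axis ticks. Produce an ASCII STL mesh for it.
Reading the render: the shape is a regular 7-sided prism (a cylinder approximated with 7 flat sides), circumscribed radius ≈ 6 mm, height ≈ 17 mm (dimensions read to the nearest mm from the axis ticks). For the STL, each face is triangulated and given an outward normal.

solid part
  facet normal 0.0000 0.0000 -1.0000
    outer loop
      vertex 4.66 11.85 0.00
      vertex 9.74 10.69 0.00
      vertex 12.00 6.00 0.00
    endloop
  endfacet
  facet normal 0.0000 0.0000 -1.0000
    outer loop
      vertex 0.59 8.60 0.00
      vertex 4.66 11.85 0.00
      vertex 12.00 6.00 0.00
    endloop
  endfacet
  facet normal 0.0000 0.0000 -1.0000
    outer loop
      vertex 0.59 3.40 0.00
      vertex 0.59 8.60 0.00
      vertex 12.00 6.00 0.00
    endloop
  endfacet
  facet normal 0.0000 0.0000 -1.0000
    outer loop
      vertex 4.66 0.15 0.00
      vertex 0.59 3.40 0.00
      vertex 12.00 6.00 0.00
    endloop
  endfacet
  facet normal 0.0000 0.0000 -1.0000
    outer loop
      vertex 9.74 1.31 0.00
      vertex 4.66 0.15 0.00
      vertex 12.00 6.00 0.00
    endloop
  endfacet
  facet normal 0.0000 0.0000 1.0000
    outer loop
      vertex 12.00 6.00 17.00
      vertex 9.74 10.69 17.00
      vertex 4.66 11.85 17.00
    endloop
  endfacet
  facet normal 0.0000 0.0000 1.0000
    outer loop
      vertex 12.00 6.00 17.00
      vertex 4.66 11.85 17.00
      vertex 0.59 8.60 17.00
    endloop
  endfacet
  facet normal 0.0000 0.0000 1.0000
    outer loop
      vertex 12.00 6.00 17.00
      vertex 0.59 8.60 17.00
      vertex 0.59 3.40 17.00
    endloop
  endfacet
  facet normal 0.0000 0.0000 1.0000
    outer loop
      vertex 12.00 6.00 17.00
      vertex 0.59 3.40 17.00
      vertex 4.66 0.15 17.00
    endloop
  endfacet
  facet normal 0.0000 0.0000 1.0000
    outer loop
      vertex 12.00 6.00 17.00
      vertex 4.66 0.15 17.00
      vertex 9.74 1.31 17.00
    endloop
  endfacet
  facet normal 0.9009 0.4341 0.0000
    outer loop
      vertex 12.00 6.00 0.00
      vertex 9.74 10.69 0.00
      vertex 9.74 10.69 17.00
    endloop
  endfacet
  facet normal 0.9009 0.4341 0.0000
    outer loop
      vertex 12.00 6.00 0.00
      vertex 9.74 10.69 17.00
      vertex 12.00 6.00 17.00
    endloop
  endfacet
  facet normal 0.2226 0.9749 0.0000
    outer loop
      vertex 9.74 10.69 0.00
      vertex 4.66 11.85 0.00
      vertex 4.66 11.85 17.00
    endloop
  endfacet
  facet normal 0.2226 0.9749 0.0000
    outer loop
      vertex 9.74 10.69 0.00
      vertex 4.66 11.85 17.00
      vertex 9.74 10.69 17.00
    endloop
  endfacet
  facet normal -0.6240 0.7814 0.0000
    outer loop
      vertex 4.66 11.85 0.00
      vertex 0.59 8.60 0.00
      vertex 0.59 8.60 17.00
    endloop
  endfacet
  facet normal -0.6240 0.7814 0.0000
    outer loop
      vertex 4.66 11.85 0.00
      vertex 0.59 8.60 17.00
      vertex 4.66 11.85 17.00
    endloop
  endfacet
  facet normal -1.0000 0.0000 0.0000
    outer loop
      vertex 0.59 8.60 0.00
      vertex 0.59 3.40 0.00
      vertex 0.59 3.40 17.00
    endloop
  endfacet
  facet normal -1.0000 0.0000 0.0000
    outer loop
      vertex 0.59 8.60 0.00
      vertex 0.59 3.40 17.00
      vertex 0.59 8.60 17.00
    endloop
  endfacet
  facet normal -0.6240 -0.7814 0.0000
    outer loop
      vertex 0.59 3.40 0.00
      vertex 4.66 0.15 0.00
      vertex 4.66 0.15 17.00
    endloop
  endfacet
  facet normal -0.6240 -0.7814 0.0000
    outer loop
      vertex 0.59 3.40 0.00
      vertex 4.66 0.15 17.00
      vertex 0.59 3.40 17.00
    endloop
  endfacet
  facet normal 0.2226 -0.9749 0.0000
    outer loop
      vertex 4.66 0.15 0.00
      vertex 9.74 1.31 0.00
      vertex 9.74 1.31 17.00
    endloop
  endfacet
  facet normal 0.2226 -0.9749 0.0000
    outer loop
      vertex 4.66 0.15 0.00
      vertex 9.74 1.31 17.00
      vertex 4.66 0.15 17.00
    endloop
  endfacet
  facet normal 0.9009 -0.4341 0.0000
    outer loop
      vertex 9.74 1.31 0.00
      vertex 12.00 6.00 0.00
      vertex 12.00 6.00 17.00
    endloop
  endfacet
  facet normal 0.9009 -0.4341 0.0000
    outer loop
      vertex 9.74 1.31 0.00
      vertex 12.00 6.00 17.00
      vertex 9.74 1.31 17.00
    endloop
  endfacet
endsolid part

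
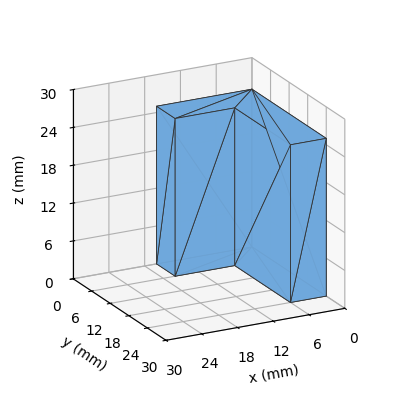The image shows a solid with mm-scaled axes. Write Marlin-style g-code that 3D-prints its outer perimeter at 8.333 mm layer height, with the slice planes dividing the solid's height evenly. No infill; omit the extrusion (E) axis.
Reading the render: the shape is an L-shaped prism: outer 16 × 24 mm, arm thicknesses ≈ 6 mm (horizontal) and 6 mm (vertical), extruded 25 mm in z (dimensions read to the nearest mm from the axis ticks). For the g-code, the solid's height is divided into equal slices at the stated Δz and each level perimeter traced with G1 moves after a G0 lift.

; perimeter-only toolpath
G21 ; units = mm
G90 ; absolute positioning
G28 ; home
; layer 1
G0 Z8.333
G0 X0.000 Y0.000
G1 X16.000 Y0.000
G1 X16.000 Y6.000
G1 X6.000 Y6.000
G1 X6.000 Y24.000
G1 X0.000 Y24.000
G1 X0.000 Y0.000
; layer 2
G0 Z16.667
G0 X0.000 Y0.000
G1 X16.000 Y0.000
G1 X16.000 Y6.000
G1 X6.000 Y6.000
G1 X6.000 Y24.000
G1 X0.000 Y24.000
G1 X0.000 Y0.000
; layer 3
G0 Z25.000
G0 X0.000 Y0.000
G1 X16.000 Y0.000
G1 X16.000 Y6.000
G1 X6.000 Y6.000
G1 X6.000 Y24.000
G1 X0.000 Y24.000
G1 X0.000 Y0.000
M2 ; end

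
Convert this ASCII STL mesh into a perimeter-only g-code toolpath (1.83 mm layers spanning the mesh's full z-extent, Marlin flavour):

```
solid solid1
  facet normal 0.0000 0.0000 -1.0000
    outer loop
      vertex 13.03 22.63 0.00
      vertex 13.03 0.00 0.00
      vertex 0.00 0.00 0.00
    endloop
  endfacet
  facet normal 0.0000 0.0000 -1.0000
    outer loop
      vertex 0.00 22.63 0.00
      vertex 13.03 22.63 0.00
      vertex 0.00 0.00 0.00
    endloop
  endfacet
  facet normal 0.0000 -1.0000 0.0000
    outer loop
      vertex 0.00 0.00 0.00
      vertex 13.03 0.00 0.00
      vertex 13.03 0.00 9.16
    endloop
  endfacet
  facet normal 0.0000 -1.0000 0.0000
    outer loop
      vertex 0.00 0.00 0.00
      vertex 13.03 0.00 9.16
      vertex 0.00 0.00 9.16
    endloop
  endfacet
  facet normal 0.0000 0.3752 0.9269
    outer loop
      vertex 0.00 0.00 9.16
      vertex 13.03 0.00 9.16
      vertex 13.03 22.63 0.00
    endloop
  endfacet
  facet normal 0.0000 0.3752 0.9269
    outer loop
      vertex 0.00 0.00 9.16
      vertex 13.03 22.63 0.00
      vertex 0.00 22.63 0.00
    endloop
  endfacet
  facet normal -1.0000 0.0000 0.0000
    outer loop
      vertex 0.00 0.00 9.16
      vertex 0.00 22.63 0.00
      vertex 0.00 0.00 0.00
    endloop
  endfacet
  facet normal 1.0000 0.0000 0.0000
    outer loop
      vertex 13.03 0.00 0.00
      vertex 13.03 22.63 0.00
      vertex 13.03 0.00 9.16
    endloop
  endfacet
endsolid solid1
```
; perimeter-only toolpath
G21 ; units = mm
G90 ; absolute positioning
G28 ; home
; layer 1
G0 Z1.83
G0 X0.00 Y0.00
G1 X13.03 Y0.00
G1 X13.03 Y18.10
G1 X0.00 Y18.10
G1 X0.00 Y0.00
; layer 2
G0 Z3.66
G0 X0.00 Y0.00
G1 X13.03 Y0.00
G1 X13.03 Y13.58
G1 X0.00 Y13.58
G1 X0.00 Y0.00
; layer 3
G0 Z5.50
G0 X0.00 Y0.00
G1 X13.03 Y0.00
G1 X13.03 Y9.05
G1 X0.00 Y9.05
G1 X0.00 Y0.00
; layer 4
G0 Z7.33
G0 X0.00 Y0.00
G1 X13.03 Y0.00
G1 X13.03 Y4.53
G1 X0.00 Y4.53
G1 X0.00 Y0.00
M2 ; end

The solid is a wedge (ramp): 13 × 22.6 mm base, rising to 9.16 mm along the y=0 edge and sloping linearly to z=0 at y=22.6. Slicing at Δz = 1.83 mm — 5 equal slices spanning the solid's height, so layer i sits at z = i·h/5 — gives 4 non-empty perimeters. Each is a 4-segment closed polygon; G0 lifts to the layer z and rapids to the start vertex, then G1 traces the edges. The cross-section shrinks linearly with z (the slice at the apex is degenerate and omitted).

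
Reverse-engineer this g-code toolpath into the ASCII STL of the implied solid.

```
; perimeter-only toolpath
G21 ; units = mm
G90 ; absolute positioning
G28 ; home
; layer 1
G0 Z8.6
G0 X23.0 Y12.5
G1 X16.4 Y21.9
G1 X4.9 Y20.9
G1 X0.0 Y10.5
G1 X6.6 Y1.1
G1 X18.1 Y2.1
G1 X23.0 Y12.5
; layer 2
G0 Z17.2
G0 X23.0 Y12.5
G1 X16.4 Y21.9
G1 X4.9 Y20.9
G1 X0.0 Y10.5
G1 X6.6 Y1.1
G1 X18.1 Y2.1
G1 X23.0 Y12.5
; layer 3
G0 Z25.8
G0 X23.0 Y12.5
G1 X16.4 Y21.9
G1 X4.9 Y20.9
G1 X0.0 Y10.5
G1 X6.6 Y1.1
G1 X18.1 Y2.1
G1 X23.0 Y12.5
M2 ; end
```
solid part
  facet normal 0.0000 0.0000 -1.0000
    outer loop
      vertex 4.9 20.9 0.0
      vertex 16.4 21.9 0.0
      vertex 23.0 12.5 0.0
    endloop
  endfacet
  facet normal 0.0000 0.0000 -1.0000
    outer loop
      vertex 0.0 10.5 0.0
      vertex 4.9 20.9 0.0
      vertex 23.0 12.5 0.0
    endloop
  endfacet
  facet normal 0.0000 0.0000 -1.0000
    outer loop
      vertex 6.6 1.1 0.0
      vertex 0.0 10.5 0.0
      vertex 23.0 12.5 0.0
    endloop
  endfacet
  facet normal 0.0000 0.0000 -1.0000
    outer loop
      vertex 18.1 2.1 0.0
      vertex 6.6 1.1 0.0
      vertex 23.0 12.5 0.0
    endloop
  endfacet
  facet normal 0.0000 0.0000 1.0000
    outer loop
      vertex 23.0 12.5 25.8
      vertex 16.4 21.9 25.8
      vertex 4.9 20.9 25.8
    endloop
  endfacet
  facet normal 0.0000 0.0000 1.0000
    outer loop
      vertex 23.0 12.5 25.8
      vertex 4.9 20.9 25.8
      vertex 0.0 10.5 25.8
    endloop
  endfacet
  facet normal 0.0000 0.0000 1.0000
    outer loop
      vertex 23.0 12.5 25.8
      vertex 0.0 10.5 25.8
      vertex 6.6 1.1 25.8
    endloop
  endfacet
  facet normal 0.0000 0.0000 1.0000
    outer loop
      vertex 23.0 12.5 25.8
      vertex 6.6 1.1 25.8
      vertex 18.1 2.1 25.8
    endloop
  endfacet
  facet normal 0.8184 0.5746 0.0000
    outer loop
      vertex 23.0 12.5 0.0
      vertex 16.4 21.9 0.0
      vertex 16.4 21.9 25.8
    endloop
  endfacet
  facet normal 0.8184 0.5746 0.0000
    outer loop
      vertex 23.0 12.5 0.0
      vertex 16.4 21.9 25.8
      vertex 23.0 12.5 25.8
    endloop
  endfacet
  facet normal -0.0866 0.9962 0.0000
    outer loop
      vertex 16.4 21.9 0.0
      vertex 4.9 20.9 0.0
      vertex 4.9 20.9 25.8
    endloop
  endfacet
  facet normal -0.0866 0.9962 0.0000
    outer loop
      vertex 16.4 21.9 0.0
      vertex 4.9 20.9 25.8
      vertex 16.4 21.9 25.8
    endloop
  endfacet
  facet normal -0.9046 0.4262 0.0000
    outer loop
      vertex 4.9 20.9 0.0
      vertex 0.0 10.5 0.0
      vertex 0.0 10.5 25.8
    endloop
  endfacet
  facet normal -0.9046 0.4262 0.0000
    outer loop
      vertex 4.9 20.9 0.0
      vertex 0.0 10.5 25.8
      vertex 4.9 20.9 25.8
    endloop
  endfacet
  facet normal -0.8184 -0.5746 0.0000
    outer loop
      vertex 0.0 10.5 0.0
      vertex 6.6 1.1 0.0
      vertex 6.6 1.1 25.8
    endloop
  endfacet
  facet normal -0.8184 -0.5746 0.0000
    outer loop
      vertex 0.0 10.5 0.0
      vertex 6.6 1.1 25.8
      vertex 0.0 10.5 25.8
    endloop
  endfacet
  facet normal 0.0866 -0.9962 0.0000
    outer loop
      vertex 6.6 1.1 0.0
      vertex 18.1 2.1 0.0
      vertex 18.1 2.1 25.8
    endloop
  endfacet
  facet normal 0.0866 -0.9962 0.0000
    outer loop
      vertex 6.6 1.1 0.0
      vertex 18.1 2.1 25.8
      vertex 6.6 1.1 25.8
    endloop
  endfacet
  facet normal 0.9046 -0.4262 0.0000
    outer loop
      vertex 18.1 2.1 0.0
      vertex 23.0 12.5 0.0
      vertex 23.0 12.5 25.8
    endloop
  endfacet
  facet normal 0.9046 -0.4262 0.0000
    outer loop
      vertex 18.1 2.1 0.0
      vertex 23.0 12.5 25.8
      vertex 18.1 2.1 25.8
    endloop
  endfacet
endsolid part

The G0 Z moves step by Δz≈8.6 mm. Every layer's G1 loop is the same polygon, so the solid is a straight extrusion of it from z=0 to z≈25.8. Closing with flat bottom and top caps and triangulating gives 20 facets — a regular 6-sided prism (a cylinder approximated with 6 flat sides), circumscribed radius ≈ 11.5 mm, height ≈ 25.8 mm.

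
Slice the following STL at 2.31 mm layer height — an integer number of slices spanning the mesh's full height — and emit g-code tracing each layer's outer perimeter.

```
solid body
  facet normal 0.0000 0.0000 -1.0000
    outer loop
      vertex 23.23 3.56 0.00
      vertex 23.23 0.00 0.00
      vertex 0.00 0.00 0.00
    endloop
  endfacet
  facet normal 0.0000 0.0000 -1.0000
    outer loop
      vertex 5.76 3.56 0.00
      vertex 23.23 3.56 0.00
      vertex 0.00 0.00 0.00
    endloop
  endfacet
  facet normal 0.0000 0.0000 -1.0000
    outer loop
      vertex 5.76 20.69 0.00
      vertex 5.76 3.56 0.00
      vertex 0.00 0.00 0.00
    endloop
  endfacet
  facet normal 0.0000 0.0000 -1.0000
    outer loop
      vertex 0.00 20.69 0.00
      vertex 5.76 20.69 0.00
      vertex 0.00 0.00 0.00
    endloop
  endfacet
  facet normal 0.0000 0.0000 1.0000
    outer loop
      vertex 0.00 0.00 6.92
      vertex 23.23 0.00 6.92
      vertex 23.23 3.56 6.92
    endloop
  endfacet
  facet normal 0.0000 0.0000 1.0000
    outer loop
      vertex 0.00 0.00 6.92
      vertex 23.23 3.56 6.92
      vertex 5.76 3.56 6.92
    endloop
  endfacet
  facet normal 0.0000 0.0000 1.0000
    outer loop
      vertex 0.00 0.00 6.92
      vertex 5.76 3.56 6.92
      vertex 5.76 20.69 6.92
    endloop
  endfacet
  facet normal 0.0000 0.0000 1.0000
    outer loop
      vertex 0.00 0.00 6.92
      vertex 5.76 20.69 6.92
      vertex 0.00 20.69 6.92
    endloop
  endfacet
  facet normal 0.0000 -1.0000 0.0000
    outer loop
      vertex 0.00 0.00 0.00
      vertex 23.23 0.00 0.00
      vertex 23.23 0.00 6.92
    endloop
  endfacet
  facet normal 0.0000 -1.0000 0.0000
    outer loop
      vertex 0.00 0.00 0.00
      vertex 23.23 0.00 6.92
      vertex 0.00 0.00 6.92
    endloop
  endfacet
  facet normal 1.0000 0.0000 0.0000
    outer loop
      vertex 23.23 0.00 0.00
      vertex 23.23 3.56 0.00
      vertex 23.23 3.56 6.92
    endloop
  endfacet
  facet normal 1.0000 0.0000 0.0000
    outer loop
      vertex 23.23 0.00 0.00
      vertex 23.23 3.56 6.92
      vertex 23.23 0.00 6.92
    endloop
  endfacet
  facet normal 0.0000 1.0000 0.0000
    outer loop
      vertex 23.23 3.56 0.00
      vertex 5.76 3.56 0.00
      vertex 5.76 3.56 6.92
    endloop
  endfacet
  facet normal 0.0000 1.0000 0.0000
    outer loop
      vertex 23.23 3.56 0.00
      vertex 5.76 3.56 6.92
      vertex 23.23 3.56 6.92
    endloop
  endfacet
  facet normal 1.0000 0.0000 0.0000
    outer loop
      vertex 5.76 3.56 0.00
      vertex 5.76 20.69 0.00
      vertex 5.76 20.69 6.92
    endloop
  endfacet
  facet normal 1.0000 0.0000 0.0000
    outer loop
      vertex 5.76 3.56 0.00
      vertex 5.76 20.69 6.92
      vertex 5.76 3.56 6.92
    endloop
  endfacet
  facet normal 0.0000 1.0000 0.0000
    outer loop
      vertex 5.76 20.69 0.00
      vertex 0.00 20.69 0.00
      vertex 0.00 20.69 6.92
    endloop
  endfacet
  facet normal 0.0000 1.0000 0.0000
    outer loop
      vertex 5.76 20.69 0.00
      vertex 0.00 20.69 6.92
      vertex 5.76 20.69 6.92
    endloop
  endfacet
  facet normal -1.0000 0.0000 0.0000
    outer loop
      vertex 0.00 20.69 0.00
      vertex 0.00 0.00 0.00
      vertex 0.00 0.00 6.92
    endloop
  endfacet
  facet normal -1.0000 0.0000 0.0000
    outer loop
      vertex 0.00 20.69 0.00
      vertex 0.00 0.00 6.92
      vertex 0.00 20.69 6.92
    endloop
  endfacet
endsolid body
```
; perimeter-only toolpath
G21 ; units = mm
G90 ; absolute positioning
G28 ; home
; layer 1
G0 Z2.31
G0 X0.00 Y0.00
G1 X23.23 Y0.00
G1 X23.23 Y3.56
G1 X5.76 Y3.56
G1 X5.76 Y20.69
G1 X0.00 Y20.69
G1 X0.00 Y0.00
; layer 2
G0 Z4.61
G0 X0.00 Y0.00
G1 X23.23 Y0.00
G1 X23.23 Y3.56
G1 X5.76 Y3.56
G1 X5.76 Y20.69
G1 X0.00 Y20.69
G1 X0.00 Y0.00
; layer 3
G0 Z6.92
G0 X0.00 Y0.00
G1 X23.23 Y0.00
G1 X23.23 Y3.56
G1 X5.76 Y3.56
G1 X5.76 Y20.69
G1 X0.00 Y20.69
G1 X0.00 Y0.00
M2 ; end

The solid is an L-shaped prism: outer 23.2 × 20.7 mm, arm thicknesses ≈ 3.56 mm (horizontal) and 5.76 mm (vertical), extruded 6.92 mm in z. Slicing at Δz = 2.31 mm — 3 equal slices spanning the solid's height, so layer i sits at z = i·h/3 — gives 3 non-empty perimeters. Each is a 6-segment closed polygon; G0 lifts to the layer z and rapids to the start vertex, then G1 traces the edges.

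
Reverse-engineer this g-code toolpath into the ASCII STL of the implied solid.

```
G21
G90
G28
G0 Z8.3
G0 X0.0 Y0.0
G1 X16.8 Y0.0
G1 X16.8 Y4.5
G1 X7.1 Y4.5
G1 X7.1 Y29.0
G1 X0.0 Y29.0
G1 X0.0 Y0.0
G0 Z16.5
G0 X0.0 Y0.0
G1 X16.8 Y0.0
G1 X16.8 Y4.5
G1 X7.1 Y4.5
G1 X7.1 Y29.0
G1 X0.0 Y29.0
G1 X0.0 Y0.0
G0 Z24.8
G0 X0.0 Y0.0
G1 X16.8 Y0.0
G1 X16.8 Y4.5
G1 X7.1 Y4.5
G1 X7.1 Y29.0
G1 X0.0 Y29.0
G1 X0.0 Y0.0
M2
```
solid part
  facet normal 0.0000 0.0000 -1.0000
    outer loop
      vertex 16.8 4.5 0.0
      vertex 16.8 0.0 0.0
      vertex 0.0 0.0 0.0
    endloop
  endfacet
  facet normal 0.0000 0.0000 -1.0000
    outer loop
      vertex 7.1 4.5 0.0
      vertex 16.8 4.5 0.0
      vertex 0.0 0.0 0.0
    endloop
  endfacet
  facet normal 0.0000 0.0000 -1.0000
    outer loop
      vertex 7.1 29.0 0.0
      vertex 7.1 4.5 0.0
      vertex 0.0 0.0 0.0
    endloop
  endfacet
  facet normal 0.0000 0.0000 -1.0000
    outer loop
      vertex 0.0 29.0 0.0
      vertex 7.1 29.0 0.0
      vertex 0.0 0.0 0.0
    endloop
  endfacet
  facet normal 0.0000 0.0000 1.0000
    outer loop
      vertex 0.0 0.0 24.8
      vertex 16.8 0.0 24.8
      vertex 16.8 4.5 24.8
    endloop
  endfacet
  facet normal 0.0000 0.0000 1.0000
    outer loop
      vertex 0.0 0.0 24.8
      vertex 16.8 4.5 24.8
      vertex 7.1 4.5 24.8
    endloop
  endfacet
  facet normal 0.0000 0.0000 1.0000
    outer loop
      vertex 0.0 0.0 24.8
      vertex 7.1 4.5 24.8
      vertex 7.1 29.0 24.8
    endloop
  endfacet
  facet normal 0.0000 0.0000 1.0000
    outer loop
      vertex 0.0 0.0 24.8
      vertex 7.1 29.0 24.8
      vertex 0.0 29.0 24.8
    endloop
  endfacet
  facet normal 0.0000 -1.0000 0.0000
    outer loop
      vertex 0.0 0.0 0.0
      vertex 16.8 0.0 0.0
      vertex 16.8 0.0 24.8
    endloop
  endfacet
  facet normal 0.0000 -1.0000 0.0000
    outer loop
      vertex 0.0 0.0 0.0
      vertex 16.8 0.0 24.8
      vertex 0.0 0.0 24.8
    endloop
  endfacet
  facet normal 1.0000 0.0000 0.0000
    outer loop
      vertex 16.8 0.0 0.0
      vertex 16.8 4.5 0.0
      vertex 16.8 4.5 24.8
    endloop
  endfacet
  facet normal 1.0000 0.0000 0.0000
    outer loop
      vertex 16.8 0.0 0.0
      vertex 16.8 4.5 24.8
      vertex 16.8 0.0 24.8
    endloop
  endfacet
  facet normal 0.0000 1.0000 0.0000
    outer loop
      vertex 16.8 4.5 0.0
      vertex 7.1 4.5 0.0
      vertex 7.1 4.5 24.8
    endloop
  endfacet
  facet normal 0.0000 1.0000 0.0000
    outer loop
      vertex 16.8 4.5 0.0
      vertex 7.1 4.5 24.8
      vertex 16.8 4.5 24.8
    endloop
  endfacet
  facet normal 1.0000 0.0000 0.0000
    outer loop
      vertex 7.1 4.5 0.0
      vertex 7.1 29.0 0.0
      vertex 7.1 29.0 24.8
    endloop
  endfacet
  facet normal 1.0000 0.0000 0.0000
    outer loop
      vertex 7.1 4.5 0.0
      vertex 7.1 29.0 24.8
      vertex 7.1 4.5 24.8
    endloop
  endfacet
  facet normal 0.0000 1.0000 0.0000
    outer loop
      vertex 7.1 29.0 0.0
      vertex 0.0 29.0 0.0
      vertex 0.0 29.0 24.8
    endloop
  endfacet
  facet normal 0.0000 1.0000 0.0000
    outer loop
      vertex 7.1 29.0 0.0
      vertex 0.0 29.0 24.8
      vertex 7.1 29.0 24.8
    endloop
  endfacet
  facet normal -1.0000 0.0000 0.0000
    outer loop
      vertex 0.0 29.0 0.0
      vertex 0.0 0.0 0.0
      vertex 0.0 0.0 24.8
    endloop
  endfacet
  facet normal -1.0000 0.0000 0.0000
    outer loop
      vertex 0.0 29.0 0.0
      vertex 0.0 0.0 24.8
      vertex 0.0 29.0 24.8
    endloop
  endfacet
endsolid part

The G0 Z moves step by Δz≈8.3 mm. Every layer's G1 loop is the same polygon, so the solid is a straight extrusion of it from z=0 to z≈24.8. Closing with flat bottom and top caps and triangulating gives 20 facets — an L-shaped prism: outer 16.8 × 29 mm, arm thicknesses ≈ 4.5 mm (horizontal) and 7.1 mm (vertical), extruded 24.8 mm in z.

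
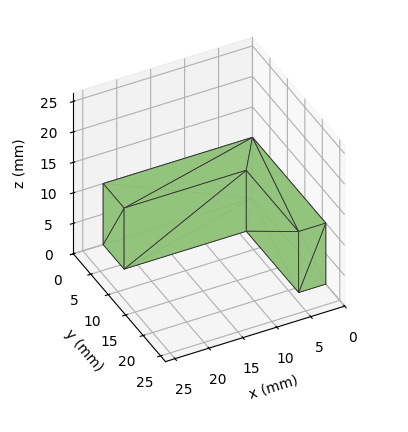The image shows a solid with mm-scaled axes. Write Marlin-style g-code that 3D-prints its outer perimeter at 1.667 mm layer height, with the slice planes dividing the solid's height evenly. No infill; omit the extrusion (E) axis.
Reading the render: the shape is an L-shaped prism: outer 22 × 21 mm, arm thicknesses ≈ 6 mm (horizontal) and 4 mm (vertical), extruded 10 mm in z (dimensions read to the nearest mm from the axis ticks). For the g-code, the solid's height is divided into equal slices at the stated Δz and each level perimeter traced with G1 moves after a G0 lift.

; perimeter-only toolpath
G21 ; units = mm
G90 ; absolute positioning
G28 ; home
; layer 1
G0 Z1.667
G0 X0.000 Y0.000
G1 X22.000 Y0.000
G1 X22.000 Y6.000
G1 X4.000 Y6.000
G1 X4.000 Y21.000
G1 X0.000 Y21.000
G1 X0.000 Y0.000
; layer 2
G0 Z3.333
G0 X0.000 Y0.000
G1 X22.000 Y0.000
G1 X22.000 Y6.000
G1 X4.000 Y6.000
G1 X4.000 Y21.000
G1 X0.000 Y21.000
G1 X0.000 Y0.000
; layer 3
G0 Z5.000
G0 X0.000 Y0.000
G1 X22.000 Y0.000
G1 X22.000 Y6.000
G1 X4.000 Y6.000
G1 X4.000 Y21.000
G1 X0.000 Y21.000
G1 X0.000 Y0.000
; layer 4
G0 Z6.667
G0 X0.000 Y0.000
G1 X22.000 Y0.000
G1 X22.000 Y6.000
G1 X4.000 Y6.000
G1 X4.000 Y21.000
G1 X0.000 Y21.000
G1 X0.000 Y0.000
; layer 5
G0 Z8.333
G0 X0.000 Y0.000
G1 X22.000 Y0.000
G1 X22.000 Y6.000
G1 X4.000 Y6.000
G1 X4.000 Y21.000
G1 X0.000 Y21.000
G1 X0.000 Y0.000
; layer 6
G0 Z10.000
G0 X0.000 Y0.000
G1 X22.000 Y0.000
G1 X22.000 Y6.000
G1 X4.000 Y6.000
G1 X4.000 Y21.000
G1 X0.000 Y21.000
G1 X0.000 Y0.000
M2 ; end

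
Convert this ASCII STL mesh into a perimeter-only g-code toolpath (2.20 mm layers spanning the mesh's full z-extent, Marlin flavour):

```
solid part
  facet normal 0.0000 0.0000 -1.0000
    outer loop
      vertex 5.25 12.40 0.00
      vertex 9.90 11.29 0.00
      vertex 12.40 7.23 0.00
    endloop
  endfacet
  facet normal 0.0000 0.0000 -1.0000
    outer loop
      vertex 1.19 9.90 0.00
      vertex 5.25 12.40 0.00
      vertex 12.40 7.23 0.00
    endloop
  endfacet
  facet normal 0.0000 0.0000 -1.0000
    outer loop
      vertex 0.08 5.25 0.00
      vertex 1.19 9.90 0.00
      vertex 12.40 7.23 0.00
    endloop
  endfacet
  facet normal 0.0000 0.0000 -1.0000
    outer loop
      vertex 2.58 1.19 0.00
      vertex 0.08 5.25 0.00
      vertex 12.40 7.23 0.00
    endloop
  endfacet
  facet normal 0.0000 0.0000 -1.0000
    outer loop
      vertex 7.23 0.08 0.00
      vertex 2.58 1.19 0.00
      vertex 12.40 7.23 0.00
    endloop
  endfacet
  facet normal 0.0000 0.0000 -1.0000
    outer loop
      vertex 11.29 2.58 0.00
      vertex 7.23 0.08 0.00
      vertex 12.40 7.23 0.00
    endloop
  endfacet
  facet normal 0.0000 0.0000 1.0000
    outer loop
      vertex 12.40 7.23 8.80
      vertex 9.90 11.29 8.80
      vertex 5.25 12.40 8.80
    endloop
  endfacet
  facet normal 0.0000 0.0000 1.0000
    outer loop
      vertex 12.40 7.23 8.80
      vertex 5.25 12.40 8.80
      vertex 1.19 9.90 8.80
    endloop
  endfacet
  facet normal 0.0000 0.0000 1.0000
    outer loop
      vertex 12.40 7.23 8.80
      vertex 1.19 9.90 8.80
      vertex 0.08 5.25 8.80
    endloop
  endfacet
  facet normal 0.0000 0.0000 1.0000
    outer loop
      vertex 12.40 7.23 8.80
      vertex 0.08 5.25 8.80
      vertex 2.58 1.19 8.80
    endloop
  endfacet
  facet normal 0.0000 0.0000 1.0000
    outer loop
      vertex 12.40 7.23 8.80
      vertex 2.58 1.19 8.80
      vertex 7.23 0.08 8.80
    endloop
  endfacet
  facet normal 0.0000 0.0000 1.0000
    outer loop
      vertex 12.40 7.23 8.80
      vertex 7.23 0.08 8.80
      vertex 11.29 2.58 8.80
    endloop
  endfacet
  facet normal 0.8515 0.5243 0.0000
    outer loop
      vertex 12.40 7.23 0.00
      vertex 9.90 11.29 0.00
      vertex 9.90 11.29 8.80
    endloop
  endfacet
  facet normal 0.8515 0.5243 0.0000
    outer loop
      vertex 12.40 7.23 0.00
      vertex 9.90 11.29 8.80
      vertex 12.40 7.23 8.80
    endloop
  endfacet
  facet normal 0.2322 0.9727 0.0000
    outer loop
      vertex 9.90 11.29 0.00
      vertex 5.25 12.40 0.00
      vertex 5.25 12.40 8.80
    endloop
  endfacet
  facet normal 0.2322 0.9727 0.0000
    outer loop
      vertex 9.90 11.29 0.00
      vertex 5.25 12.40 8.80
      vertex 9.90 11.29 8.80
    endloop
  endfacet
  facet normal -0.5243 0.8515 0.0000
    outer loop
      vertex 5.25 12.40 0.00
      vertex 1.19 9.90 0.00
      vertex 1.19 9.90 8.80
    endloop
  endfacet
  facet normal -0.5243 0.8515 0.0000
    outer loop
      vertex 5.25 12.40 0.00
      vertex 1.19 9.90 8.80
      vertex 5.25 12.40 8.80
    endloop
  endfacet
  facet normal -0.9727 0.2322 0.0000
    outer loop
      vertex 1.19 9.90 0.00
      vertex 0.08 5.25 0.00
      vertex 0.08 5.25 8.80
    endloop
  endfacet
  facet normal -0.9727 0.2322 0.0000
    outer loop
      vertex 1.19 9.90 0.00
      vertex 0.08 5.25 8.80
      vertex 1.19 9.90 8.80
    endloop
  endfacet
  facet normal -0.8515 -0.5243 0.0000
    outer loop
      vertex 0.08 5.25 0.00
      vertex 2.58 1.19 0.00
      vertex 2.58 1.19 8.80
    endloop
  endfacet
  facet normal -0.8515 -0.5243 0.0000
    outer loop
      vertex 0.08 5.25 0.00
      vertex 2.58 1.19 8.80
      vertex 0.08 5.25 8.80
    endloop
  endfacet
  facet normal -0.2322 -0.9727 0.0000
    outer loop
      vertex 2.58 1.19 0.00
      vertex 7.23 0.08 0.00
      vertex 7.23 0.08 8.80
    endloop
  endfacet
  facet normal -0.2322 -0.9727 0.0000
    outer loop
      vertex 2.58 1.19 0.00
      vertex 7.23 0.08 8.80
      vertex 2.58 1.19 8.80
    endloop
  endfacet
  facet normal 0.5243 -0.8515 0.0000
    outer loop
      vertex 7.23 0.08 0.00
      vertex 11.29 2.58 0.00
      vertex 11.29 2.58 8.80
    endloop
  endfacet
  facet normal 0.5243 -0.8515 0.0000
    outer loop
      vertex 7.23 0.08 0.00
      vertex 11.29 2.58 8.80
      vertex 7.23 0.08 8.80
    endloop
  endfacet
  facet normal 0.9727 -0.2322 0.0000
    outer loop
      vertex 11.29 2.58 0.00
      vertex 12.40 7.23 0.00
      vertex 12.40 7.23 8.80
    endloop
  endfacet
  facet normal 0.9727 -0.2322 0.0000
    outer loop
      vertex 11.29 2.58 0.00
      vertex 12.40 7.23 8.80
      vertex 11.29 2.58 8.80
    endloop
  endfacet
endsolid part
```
; perimeter-only toolpath
G21 ; units = mm
G90 ; absolute positioning
G28 ; home
; layer 1
G0 Z2.20
G0 X12.40 Y7.23
G1 X9.90 Y11.29
G1 X5.25 Y12.40
G1 X1.19 Y9.90
G1 X0.08 Y5.25
G1 X2.58 Y1.19
G1 X7.23 Y0.08
G1 X11.29 Y2.58
G1 X12.40 Y7.23
; layer 2
G0 Z4.40
G0 X12.40 Y7.23
G1 X9.90 Y11.29
G1 X5.25 Y12.40
G1 X1.19 Y9.90
G1 X0.08 Y5.25
G1 X2.58 Y1.19
G1 X7.23 Y0.08
G1 X11.29 Y2.58
G1 X12.40 Y7.23
; layer 3
G0 Z6.60
G0 X12.40 Y7.23
G1 X9.90 Y11.29
G1 X5.25 Y12.40
G1 X1.19 Y9.90
G1 X0.08 Y5.25
G1 X2.58 Y1.19
G1 X7.23 Y0.08
G1 X11.29 Y2.58
G1 X12.40 Y7.23
; layer 4
G0 Z8.80
G0 X12.40 Y7.23
G1 X9.90 Y11.29
G1 X5.25 Y12.40
G1 X1.19 Y9.90
G1 X0.08 Y5.25
G1 X2.58 Y1.19
G1 X7.23 Y0.08
G1 X11.29 Y2.58
G1 X12.40 Y7.23
M2 ; end

The solid is a regular 8-sided prism (a cylinder approximated with 8 flat sides), circumscribed radius ≈ 6.24 mm, height ≈ 8.8 mm. Slicing at Δz = 2.20 mm — 4 equal slices spanning the solid's height, so layer i sits at z = i·h/4 — gives 4 non-empty perimeters. Each is a 8-segment closed polygon; G0 lifts to the layer z and rapids to the start vertex, then G1 traces the edges.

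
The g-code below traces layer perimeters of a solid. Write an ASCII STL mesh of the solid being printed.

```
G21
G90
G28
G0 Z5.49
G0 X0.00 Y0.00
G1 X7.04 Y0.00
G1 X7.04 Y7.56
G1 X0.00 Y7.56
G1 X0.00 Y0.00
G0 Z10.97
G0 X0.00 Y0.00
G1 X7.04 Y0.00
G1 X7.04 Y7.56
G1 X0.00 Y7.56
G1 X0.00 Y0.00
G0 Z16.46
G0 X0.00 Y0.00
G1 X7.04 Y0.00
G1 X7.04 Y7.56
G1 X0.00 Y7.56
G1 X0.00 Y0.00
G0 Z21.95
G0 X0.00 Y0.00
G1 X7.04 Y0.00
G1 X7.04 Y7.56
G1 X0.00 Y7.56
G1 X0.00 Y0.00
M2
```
solid part
  facet normal 0.0000 0.0000 -1.0000
    outer loop
      vertex 7.04 7.56 0.00
      vertex 7.04 0.00 0.00
      vertex 0.00 0.00 0.00
    endloop
  endfacet
  facet normal 0.0000 0.0000 -1.0000
    outer loop
      vertex 0.00 7.56 0.00
      vertex 7.04 7.56 0.00
      vertex 0.00 0.00 0.00
    endloop
  endfacet
  facet normal 0.0000 0.0000 1.0000
    outer loop
      vertex 0.00 0.00 21.95
      vertex 7.04 0.00 21.95
      vertex 7.04 7.56 21.95
    endloop
  endfacet
  facet normal 0.0000 0.0000 1.0000
    outer loop
      vertex 0.00 0.00 21.95
      vertex 7.04 7.56 21.95
      vertex 0.00 7.56 21.95
    endloop
  endfacet
  facet normal 0.0000 -1.0000 0.0000
    outer loop
      vertex 0.00 0.00 0.00
      vertex 7.04 0.00 0.00
      vertex 7.04 0.00 21.95
    endloop
  endfacet
  facet normal 0.0000 -1.0000 0.0000
    outer loop
      vertex 0.00 0.00 0.00
      vertex 7.04 0.00 21.95
      vertex 0.00 0.00 21.95
    endloop
  endfacet
  facet normal 0.0000 1.0000 0.0000
    outer loop
      vertex 7.04 7.56 21.95
      vertex 7.04 7.56 0.00
      vertex 0.00 7.56 0.00
    endloop
  endfacet
  facet normal 0.0000 1.0000 0.0000
    outer loop
      vertex 0.00 7.56 21.95
      vertex 7.04 7.56 21.95
      vertex 0.00 7.56 0.00
    endloop
  endfacet
  facet normal -1.0000 0.0000 0.0000
    outer loop
      vertex 0.00 7.56 21.95
      vertex 0.00 7.56 0.00
      vertex 0.00 0.00 0.00
    endloop
  endfacet
  facet normal -1.0000 0.0000 0.0000
    outer loop
      vertex 0.00 0.00 21.95
      vertex 0.00 7.56 21.95
      vertex 0.00 0.00 0.00
    endloop
  endfacet
  facet normal 1.0000 0.0000 0.0000
    outer loop
      vertex 7.04 0.00 0.00
      vertex 7.04 7.56 0.00
      vertex 7.04 7.56 21.95
    endloop
  endfacet
  facet normal 1.0000 0.0000 0.0000
    outer loop
      vertex 7.04 0.00 0.00
      vertex 7.04 7.56 21.95
      vertex 7.04 0.00 21.95
    endloop
  endfacet
endsolid part

The G0 Z moves step by Δz≈5.49 mm. Every layer's G1 loop is the same polygon, so the solid is a straight extrusion of it from z=0 to z≈21.9. Closing with flat bottom and top caps and triangulating gives 12 facets — a rectangular box, roughly 7.04 × 7.56 mm footprint and 21.9 mm tall.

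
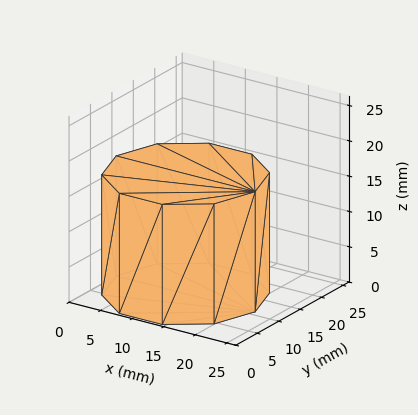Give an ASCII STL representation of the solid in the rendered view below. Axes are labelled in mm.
Reading the render: the shape is a regular 10-sided prism (a cylinder approximated with 10 flat sides), circumscribed radius ≈ 11 mm, height ≈ 17 mm (dimensions read to the nearest mm from the axis ticks). For the STL, each face is triangulated and given an outward normal.

solid part
  facet normal 0.0000 0.0000 -1.0000
    outer loop
      vertex 14.40 21.46 0.00
      vertex 19.90 17.47 0.00
      vertex 22.00 11.00 0.00
    endloop
  endfacet
  facet normal 0.0000 0.0000 -1.0000
    outer loop
      vertex 7.60 21.46 0.00
      vertex 14.40 21.46 0.00
      vertex 22.00 11.00 0.00
    endloop
  endfacet
  facet normal 0.0000 0.0000 -1.0000
    outer loop
      vertex 2.10 17.47 0.00
      vertex 7.60 21.46 0.00
      vertex 22.00 11.00 0.00
    endloop
  endfacet
  facet normal 0.0000 0.0000 -1.0000
    outer loop
      vertex 0.00 11.00 0.00
      vertex 2.10 17.47 0.00
      vertex 22.00 11.00 0.00
    endloop
  endfacet
  facet normal 0.0000 0.0000 -1.0000
    outer loop
      vertex 2.10 4.53 0.00
      vertex 0.00 11.00 0.00
      vertex 22.00 11.00 0.00
    endloop
  endfacet
  facet normal 0.0000 0.0000 -1.0000
    outer loop
      vertex 7.60 0.54 0.00
      vertex 2.10 4.53 0.00
      vertex 22.00 11.00 0.00
    endloop
  endfacet
  facet normal 0.0000 0.0000 -1.0000
    outer loop
      vertex 14.40 0.54 0.00
      vertex 7.60 0.54 0.00
      vertex 22.00 11.00 0.00
    endloop
  endfacet
  facet normal 0.0000 0.0000 -1.0000
    outer loop
      vertex 19.90 4.53 0.00
      vertex 14.40 0.54 0.00
      vertex 22.00 11.00 0.00
    endloop
  endfacet
  facet normal 0.0000 0.0000 1.0000
    outer loop
      vertex 22.00 11.00 17.00
      vertex 19.90 17.47 17.00
      vertex 14.40 21.46 17.00
    endloop
  endfacet
  facet normal 0.0000 0.0000 1.0000
    outer loop
      vertex 22.00 11.00 17.00
      vertex 14.40 21.46 17.00
      vertex 7.60 21.46 17.00
    endloop
  endfacet
  facet normal 0.0000 0.0000 1.0000
    outer loop
      vertex 22.00 11.00 17.00
      vertex 7.60 21.46 17.00
      vertex 2.10 17.47 17.00
    endloop
  endfacet
  facet normal 0.0000 0.0000 1.0000
    outer loop
      vertex 22.00 11.00 17.00
      vertex 2.10 17.47 17.00
      vertex 0.00 11.00 17.00
    endloop
  endfacet
  facet normal 0.0000 0.0000 1.0000
    outer loop
      vertex 22.00 11.00 17.00
      vertex 0.00 11.00 17.00
      vertex 2.10 4.53 17.00
    endloop
  endfacet
  facet normal 0.0000 0.0000 1.0000
    outer loop
      vertex 22.00 11.00 17.00
      vertex 2.10 4.53 17.00
      vertex 7.60 0.54 17.00
    endloop
  endfacet
  facet normal 0.0000 0.0000 1.0000
    outer loop
      vertex 22.00 11.00 17.00
      vertex 7.60 0.54 17.00
      vertex 14.40 0.54 17.00
    endloop
  endfacet
  facet normal 0.0000 0.0000 1.0000
    outer loop
      vertex 22.00 11.00 17.00
      vertex 14.40 0.54 17.00
      vertex 19.90 4.53 17.00
    endloop
  endfacet
  facet normal 0.9512 0.3087 0.0000
    outer loop
      vertex 22.00 11.00 0.00
      vertex 19.90 17.47 0.00
      vertex 19.90 17.47 17.00
    endloop
  endfacet
  facet normal 0.9512 0.3087 0.0000
    outer loop
      vertex 22.00 11.00 0.00
      vertex 19.90 17.47 17.00
      vertex 22.00 11.00 17.00
    endloop
  endfacet
  facet normal 0.5872 0.8094 0.0000
    outer loop
      vertex 19.90 17.47 0.00
      vertex 14.40 21.46 0.00
      vertex 14.40 21.46 17.00
    endloop
  endfacet
  facet normal 0.5872 0.8094 0.0000
    outer loop
      vertex 19.90 17.47 0.00
      vertex 14.40 21.46 17.00
      vertex 19.90 17.47 17.00
    endloop
  endfacet
  facet normal 0.0000 1.0000 0.0000
    outer loop
      vertex 14.40 21.46 0.00
      vertex 7.60 21.46 0.00
      vertex 7.60 21.46 17.00
    endloop
  endfacet
  facet normal 0.0000 1.0000 0.0000
    outer loop
      vertex 14.40 21.46 0.00
      vertex 7.60 21.46 17.00
      vertex 14.40 21.46 17.00
    endloop
  endfacet
  facet normal -0.5872 0.8094 0.0000
    outer loop
      vertex 7.60 21.46 0.00
      vertex 2.10 17.47 0.00
      vertex 2.10 17.47 17.00
    endloop
  endfacet
  facet normal -0.5872 0.8094 0.0000
    outer loop
      vertex 7.60 21.46 0.00
      vertex 2.10 17.47 17.00
      vertex 7.60 21.46 17.00
    endloop
  endfacet
  facet normal -0.9512 0.3087 0.0000
    outer loop
      vertex 2.10 17.47 0.00
      vertex 0.00 11.00 0.00
      vertex 0.00 11.00 17.00
    endloop
  endfacet
  facet normal -0.9512 0.3087 0.0000
    outer loop
      vertex 2.10 17.47 0.00
      vertex 0.00 11.00 17.00
      vertex 2.10 17.47 17.00
    endloop
  endfacet
  facet normal -0.9512 -0.3087 0.0000
    outer loop
      vertex 0.00 11.00 0.00
      vertex 2.10 4.53 0.00
      vertex 2.10 4.53 17.00
    endloop
  endfacet
  facet normal -0.9512 -0.3087 0.0000
    outer loop
      vertex 0.00 11.00 0.00
      vertex 2.10 4.53 17.00
      vertex 0.00 11.00 17.00
    endloop
  endfacet
  facet normal -0.5872 -0.8094 0.0000
    outer loop
      vertex 2.10 4.53 0.00
      vertex 7.60 0.54 0.00
      vertex 7.60 0.54 17.00
    endloop
  endfacet
  facet normal -0.5872 -0.8094 0.0000
    outer loop
      vertex 2.10 4.53 0.00
      vertex 7.60 0.54 17.00
      vertex 2.10 4.53 17.00
    endloop
  endfacet
  facet normal 0.0000 -1.0000 0.0000
    outer loop
      vertex 7.60 0.54 0.00
      vertex 14.40 0.54 0.00
      vertex 14.40 0.54 17.00
    endloop
  endfacet
  facet normal 0.0000 -1.0000 0.0000
    outer loop
      vertex 7.60 0.54 0.00
      vertex 14.40 0.54 17.00
      vertex 7.60 0.54 17.00
    endloop
  endfacet
  facet normal 0.5872 -0.8094 0.0000
    outer loop
      vertex 14.40 0.54 0.00
      vertex 19.90 4.53 0.00
      vertex 19.90 4.53 17.00
    endloop
  endfacet
  facet normal 0.5872 -0.8094 0.0000
    outer loop
      vertex 14.40 0.54 0.00
      vertex 19.90 4.53 17.00
      vertex 14.40 0.54 17.00
    endloop
  endfacet
  facet normal 0.9512 -0.3087 0.0000
    outer loop
      vertex 19.90 4.53 0.00
      vertex 22.00 11.00 0.00
      vertex 22.00 11.00 17.00
    endloop
  endfacet
  facet normal 0.9512 -0.3087 0.0000
    outer loop
      vertex 19.90 4.53 0.00
      vertex 22.00 11.00 17.00
      vertex 19.90 4.53 17.00
    endloop
  endfacet
endsolid part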